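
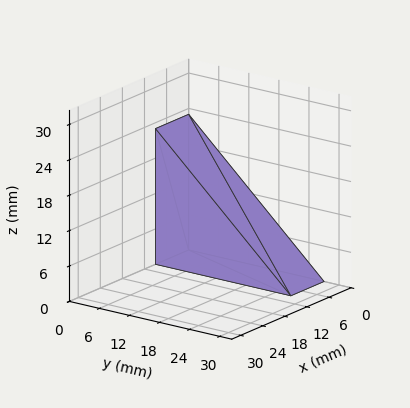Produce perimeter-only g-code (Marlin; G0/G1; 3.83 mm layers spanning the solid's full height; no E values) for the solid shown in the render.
Reading the render: the shape is a wedge (ramp): 9 × 27 mm base, rising to 23 mm along the y=0 edge and sloping linearly to z=0 at y=27 (dimensions read to the nearest mm from the axis ticks). For the g-code, the solid's height is divided into equal slices at the stated Δz and each level perimeter traced with G1 moves after a G0 lift.

; perimeter-only toolpath
G21 ; units = mm
G90 ; absolute positioning
G28 ; home
; layer 1
G0 Z3.83
G0 X0.00 Y0.00
G1 X9.00 Y0.00
G1 X9.00 Y22.50
G1 X0.00 Y22.50
G1 X0.00 Y0.00
; layer 2
G0 Z7.67
G0 X0.00 Y0.00
G1 X9.00 Y0.00
G1 X9.00 Y18.00
G1 X0.00 Y18.00
G1 X0.00 Y0.00
; layer 3
G0 Z11.50
G0 X0.00 Y0.00
G1 X9.00 Y0.00
G1 X9.00 Y13.50
G1 X0.00 Y13.50
G1 X0.00 Y0.00
; layer 4
G0 Z15.33
G0 X0.00 Y0.00
G1 X9.00 Y0.00
G1 X9.00 Y9.00
G1 X0.00 Y9.00
G1 X0.00 Y0.00
; layer 5
G0 Z19.17
G0 X0.00 Y0.00
G1 X9.00 Y0.00
G1 X9.00 Y4.50
G1 X0.00 Y4.50
G1 X0.00 Y0.00
M2 ; end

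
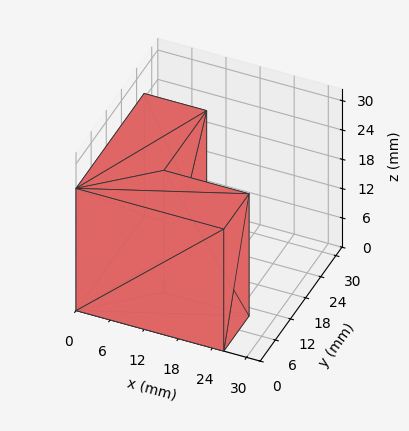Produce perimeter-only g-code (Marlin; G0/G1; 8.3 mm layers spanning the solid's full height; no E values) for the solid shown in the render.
Reading the render: the shape is an L-shaped prism: outer 26 × 27 mm, arm thicknesses ≈ 10 mm (horizontal) and 11 mm (vertical), extruded 25 mm in z (dimensions read to the nearest mm from the axis ticks). For the g-code, the solid's height is divided into equal slices at the stated Δz and each level perimeter traced with G1 moves after a G0 lift.

; perimeter-only toolpath
G21 ; units = mm
G90 ; absolute positioning
G28 ; home
; layer 1
G0 Z8.3
G0 X0.0 Y0.0
G1 X26.0 Y0.0
G1 X26.0 Y10.0
G1 X11.0 Y10.0
G1 X11.0 Y27.0
G1 X0.0 Y27.0
G1 X0.0 Y0.0
; layer 2
G0 Z16.7
G0 X0.0 Y0.0
G1 X26.0 Y0.0
G1 X26.0 Y10.0
G1 X11.0 Y10.0
G1 X11.0 Y27.0
G1 X0.0 Y27.0
G1 X0.0 Y0.0
; layer 3
G0 Z25.0
G0 X0.0 Y0.0
G1 X26.0 Y0.0
G1 X26.0 Y10.0
G1 X11.0 Y10.0
G1 X11.0 Y27.0
G1 X0.0 Y27.0
G1 X0.0 Y0.0
M2 ; end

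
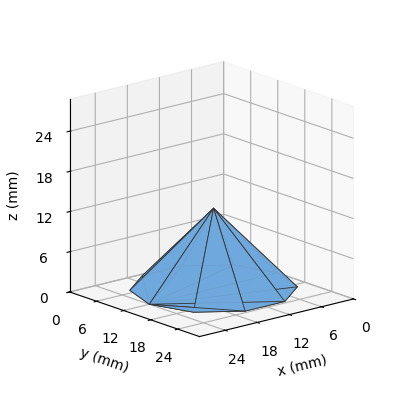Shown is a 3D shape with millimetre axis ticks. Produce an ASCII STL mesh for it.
Reading the render: the shape is a regular 10-sided pyramid, base circumscribed radius ≈ 12 mm, apex at z ≈ 12 mm (dimensions read to the nearest mm from the axis ticks). For the STL, each face is triangulated and given an outward normal.

solid part
  facet normal 0.0000 0.0000 -1.0000
    outer loop
      vertex 15.708 23.413 0.000
      vertex 21.708 19.053 0.000
      vertex 24.000 12.000 0.000
    endloop
  endfacet
  facet normal 0.0000 0.0000 -1.0000
    outer loop
      vertex 8.292 23.413 0.000
      vertex 15.708 23.413 0.000
      vertex 24.000 12.000 0.000
    endloop
  endfacet
  facet normal 0.0000 0.0000 -1.0000
    outer loop
      vertex 2.292 19.053 0.000
      vertex 8.292 23.413 0.000
      vertex 24.000 12.000 0.000
    endloop
  endfacet
  facet normal 0.0000 0.0000 -1.0000
    outer loop
      vertex 0.000 12.000 0.000
      vertex 2.292 19.053 0.000
      vertex 24.000 12.000 0.000
    endloop
  endfacet
  facet normal 0.0000 0.0000 -1.0000
    outer loop
      vertex 2.292 4.947 0.000
      vertex 0.000 12.000 0.000
      vertex 24.000 12.000 0.000
    endloop
  endfacet
  facet normal 0.0000 0.0000 -1.0000
    outer loop
      vertex 8.292 0.587 0.000
      vertex 2.292 4.947 0.000
      vertex 24.000 12.000 0.000
    endloop
  endfacet
  facet normal 0.0000 0.0000 -1.0000
    outer loop
      vertex 15.708 0.587 0.000
      vertex 8.292 0.587 0.000
      vertex 24.000 12.000 0.000
    endloop
  endfacet
  facet normal 0.0000 0.0000 -1.0000
    outer loop
      vertex 21.708 4.947 0.000
      vertex 15.708 0.587 0.000
      vertex 24.000 12.000 0.000
    endloop
  endfacet
  facet normal 0.6891 0.2240 0.6891
    outer loop
      vertex 24.000 12.000 0.000
      vertex 21.708 19.053 0.000
      vertex 12.000 12.000 12.000
    endloop
  endfacet
  facet normal 0.4260 0.5862 0.6891
    outer loop
      vertex 21.708 19.053 0.000
      vertex 15.708 23.413 0.000
      vertex 12.000 12.000 12.000
    endloop
  endfacet
  facet normal 0.0000 0.7246 0.6892
    outer loop
      vertex 15.708 23.413 0.000
      vertex 8.292 23.413 0.000
      vertex 12.000 12.000 12.000
    endloop
  endfacet
  facet normal -0.4260 0.5862 0.6891
    outer loop
      vertex 8.292 23.413 0.000
      vertex 2.292 19.053 0.000
      vertex 12.000 12.000 12.000
    endloop
  endfacet
  facet normal -0.6891 0.2240 0.6891
    outer loop
      vertex 2.292 19.053 0.000
      vertex 0.000 12.000 0.000
      vertex 12.000 12.000 12.000
    endloop
  endfacet
  facet normal -0.6891 -0.2240 0.6891
    outer loop
      vertex 0.000 12.000 0.000
      vertex 2.292 4.947 0.000
      vertex 12.000 12.000 12.000
    endloop
  endfacet
  facet normal -0.4260 -0.5862 0.6891
    outer loop
      vertex 2.292 4.947 0.000
      vertex 8.292 0.587 0.000
      vertex 12.000 12.000 12.000
    endloop
  endfacet
  facet normal 0.0000 -0.7246 0.6892
    outer loop
      vertex 8.292 0.587 0.000
      vertex 15.708 0.587 0.000
      vertex 12.000 12.000 12.000
    endloop
  endfacet
  facet normal 0.4260 -0.5862 0.6891
    outer loop
      vertex 15.708 0.587 0.000
      vertex 21.708 4.947 0.000
      vertex 12.000 12.000 12.000
    endloop
  endfacet
  facet normal 0.6891 -0.2240 0.6891
    outer loop
      vertex 21.708 4.947 0.000
      vertex 24.000 12.000 0.000
      vertex 12.000 12.000 12.000
    endloop
  endfacet
endsolid part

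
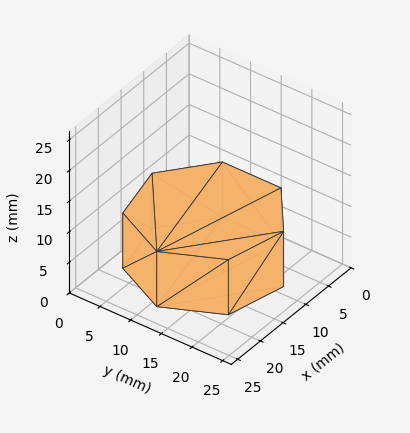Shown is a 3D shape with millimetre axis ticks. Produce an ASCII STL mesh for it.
Reading the render: the shape is a regular 7-sided prism (a cylinder approximated with 7 flat sides), circumscribed radius ≈ 11 mm, height ≈ 9 mm (dimensions read to the nearest mm from the axis ticks). For the STL, each face is triangulated and given an outward normal.

solid part
  facet normal 0.0000 0.0000 -1.0000
    outer loop
      vertex 8.552 21.724 0.000
      vertex 17.858 19.600 0.000
      vertex 22.000 11.000 0.000
    endloop
  endfacet
  facet normal 0.0000 0.0000 -1.0000
    outer loop
      vertex 1.089 15.773 0.000
      vertex 8.552 21.724 0.000
      vertex 22.000 11.000 0.000
    endloop
  endfacet
  facet normal 0.0000 0.0000 -1.0000
    outer loop
      vertex 1.089 6.227 0.000
      vertex 1.089 15.773 0.000
      vertex 22.000 11.000 0.000
    endloop
  endfacet
  facet normal 0.0000 0.0000 -1.0000
    outer loop
      vertex 8.552 0.276 0.000
      vertex 1.089 6.227 0.000
      vertex 22.000 11.000 0.000
    endloop
  endfacet
  facet normal 0.0000 0.0000 -1.0000
    outer loop
      vertex 17.858 2.400 0.000
      vertex 8.552 0.276 0.000
      vertex 22.000 11.000 0.000
    endloop
  endfacet
  facet normal 0.0000 0.0000 1.0000
    outer loop
      vertex 22.000 11.000 9.000
      vertex 17.858 19.600 9.000
      vertex 8.552 21.724 9.000
    endloop
  endfacet
  facet normal 0.0000 0.0000 1.0000
    outer loop
      vertex 22.000 11.000 9.000
      vertex 8.552 21.724 9.000
      vertex 1.089 15.773 9.000
    endloop
  endfacet
  facet normal 0.0000 0.0000 1.0000
    outer loop
      vertex 22.000 11.000 9.000
      vertex 1.089 15.773 9.000
      vertex 1.089 6.227 9.000
    endloop
  endfacet
  facet normal 0.0000 0.0000 1.0000
    outer loop
      vertex 22.000 11.000 9.000
      vertex 1.089 6.227 9.000
      vertex 8.552 0.276 9.000
    endloop
  endfacet
  facet normal 0.0000 0.0000 1.0000
    outer loop
      vertex 22.000 11.000 9.000
      vertex 8.552 0.276 9.000
      vertex 17.858 2.400 9.000
    endloop
  endfacet
  facet normal 0.9010 0.4339 0.0000
    outer loop
      vertex 22.000 11.000 0.000
      vertex 17.858 19.600 0.000
      vertex 17.858 19.600 9.000
    endloop
  endfacet
  facet normal 0.9010 0.4339 0.0000
    outer loop
      vertex 22.000 11.000 0.000
      vertex 17.858 19.600 9.000
      vertex 22.000 11.000 9.000
    endloop
  endfacet
  facet normal 0.2225 0.9749 0.0000
    outer loop
      vertex 17.858 19.600 0.000
      vertex 8.552 21.724 0.000
      vertex 8.552 21.724 9.000
    endloop
  endfacet
  facet normal 0.2225 0.9749 0.0000
    outer loop
      vertex 17.858 19.600 0.000
      vertex 8.552 21.724 9.000
      vertex 17.858 19.600 9.000
    endloop
  endfacet
  facet normal -0.6235 0.7819 0.0000
    outer loop
      vertex 8.552 21.724 0.000
      vertex 1.089 15.773 0.000
      vertex 1.089 15.773 9.000
    endloop
  endfacet
  facet normal -0.6235 0.7819 0.0000
    outer loop
      vertex 8.552 21.724 0.000
      vertex 1.089 15.773 9.000
      vertex 8.552 21.724 9.000
    endloop
  endfacet
  facet normal -1.0000 0.0000 0.0000
    outer loop
      vertex 1.089 15.773 0.000
      vertex 1.089 6.227 0.000
      vertex 1.089 6.227 9.000
    endloop
  endfacet
  facet normal -1.0000 0.0000 0.0000
    outer loop
      vertex 1.089 15.773 0.000
      vertex 1.089 6.227 9.000
      vertex 1.089 15.773 9.000
    endloop
  endfacet
  facet normal -0.6235 -0.7819 0.0000
    outer loop
      vertex 1.089 6.227 0.000
      vertex 8.552 0.276 0.000
      vertex 8.552 0.276 9.000
    endloop
  endfacet
  facet normal -0.6235 -0.7819 0.0000
    outer loop
      vertex 1.089 6.227 0.000
      vertex 8.552 0.276 9.000
      vertex 1.089 6.227 9.000
    endloop
  endfacet
  facet normal 0.2225 -0.9749 0.0000
    outer loop
      vertex 8.552 0.276 0.000
      vertex 17.858 2.400 0.000
      vertex 17.858 2.400 9.000
    endloop
  endfacet
  facet normal 0.2225 -0.9749 0.0000
    outer loop
      vertex 8.552 0.276 0.000
      vertex 17.858 2.400 9.000
      vertex 8.552 0.276 9.000
    endloop
  endfacet
  facet normal 0.9010 -0.4339 0.0000
    outer loop
      vertex 17.858 2.400 0.000
      vertex 22.000 11.000 0.000
      vertex 22.000 11.000 9.000
    endloop
  endfacet
  facet normal 0.9010 -0.4339 0.0000
    outer loop
      vertex 17.858 2.400 0.000
      vertex 22.000 11.000 9.000
      vertex 17.858 2.400 9.000
    endloop
  endfacet
endsolid part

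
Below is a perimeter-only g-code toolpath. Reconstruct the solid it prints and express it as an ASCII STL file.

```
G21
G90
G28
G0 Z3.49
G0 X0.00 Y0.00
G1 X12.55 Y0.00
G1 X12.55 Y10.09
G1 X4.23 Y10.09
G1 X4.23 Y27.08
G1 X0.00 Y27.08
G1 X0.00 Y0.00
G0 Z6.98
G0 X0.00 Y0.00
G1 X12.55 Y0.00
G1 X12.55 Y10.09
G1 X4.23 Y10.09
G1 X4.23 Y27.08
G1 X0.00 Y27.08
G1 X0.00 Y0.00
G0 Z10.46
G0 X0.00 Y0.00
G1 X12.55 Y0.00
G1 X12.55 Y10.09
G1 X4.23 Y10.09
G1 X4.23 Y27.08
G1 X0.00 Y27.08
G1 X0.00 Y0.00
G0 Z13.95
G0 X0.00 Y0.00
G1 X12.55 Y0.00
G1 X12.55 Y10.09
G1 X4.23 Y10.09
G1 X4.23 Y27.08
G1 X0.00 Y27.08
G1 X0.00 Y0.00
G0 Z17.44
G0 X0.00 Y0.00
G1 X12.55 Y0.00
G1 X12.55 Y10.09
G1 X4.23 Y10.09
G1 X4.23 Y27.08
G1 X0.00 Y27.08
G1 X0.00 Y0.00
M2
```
solid part
  facet normal 0.0000 0.0000 -1.0000
    outer loop
      vertex 12.55 10.09 0.00
      vertex 12.55 0.00 0.00
      vertex 0.00 0.00 0.00
    endloop
  endfacet
  facet normal 0.0000 0.0000 -1.0000
    outer loop
      vertex 4.23 10.09 0.00
      vertex 12.55 10.09 0.00
      vertex 0.00 0.00 0.00
    endloop
  endfacet
  facet normal 0.0000 0.0000 -1.0000
    outer loop
      vertex 4.23 27.08 0.00
      vertex 4.23 10.09 0.00
      vertex 0.00 0.00 0.00
    endloop
  endfacet
  facet normal 0.0000 0.0000 -1.0000
    outer loop
      vertex 0.00 27.08 0.00
      vertex 4.23 27.08 0.00
      vertex 0.00 0.00 0.00
    endloop
  endfacet
  facet normal 0.0000 0.0000 1.0000
    outer loop
      vertex 0.00 0.00 17.44
      vertex 12.55 0.00 17.44
      vertex 12.55 10.09 17.44
    endloop
  endfacet
  facet normal 0.0000 0.0000 1.0000
    outer loop
      vertex 0.00 0.00 17.44
      vertex 12.55 10.09 17.44
      vertex 4.23 10.09 17.44
    endloop
  endfacet
  facet normal 0.0000 0.0000 1.0000
    outer loop
      vertex 0.00 0.00 17.44
      vertex 4.23 10.09 17.44
      vertex 4.23 27.08 17.44
    endloop
  endfacet
  facet normal 0.0000 0.0000 1.0000
    outer loop
      vertex 0.00 0.00 17.44
      vertex 4.23 27.08 17.44
      vertex 0.00 27.08 17.44
    endloop
  endfacet
  facet normal 0.0000 -1.0000 0.0000
    outer loop
      vertex 0.00 0.00 0.00
      vertex 12.55 0.00 0.00
      vertex 12.55 0.00 17.44
    endloop
  endfacet
  facet normal 0.0000 -1.0000 0.0000
    outer loop
      vertex 0.00 0.00 0.00
      vertex 12.55 0.00 17.44
      vertex 0.00 0.00 17.44
    endloop
  endfacet
  facet normal 1.0000 0.0000 0.0000
    outer loop
      vertex 12.55 0.00 0.00
      vertex 12.55 10.09 0.00
      vertex 12.55 10.09 17.44
    endloop
  endfacet
  facet normal 1.0000 0.0000 0.0000
    outer loop
      vertex 12.55 0.00 0.00
      vertex 12.55 10.09 17.44
      vertex 12.55 0.00 17.44
    endloop
  endfacet
  facet normal 0.0000 1.0000 0.0000
    outer loop
      vertex 12.55 10.09 0.00
      vertex 4.23 10.09 0.00
      vertex 4.23 10.09 17.44
    endloop
  endfacet
  facet normal 0.0000 1.0000 0.0000
    outer loop
      vertex 12.55 10.09 0.00
      vertex 4.23 10.09 17.44
      vertex 12.55 10.09 17.44
    endloop
  endfacet
  facet normal 1.0000 0.0000 0.0000
    outer loop
      vertex 4.23 10.09 0.00
      vertex 4.23 27.08 0.00
      vertex 4.23 27.08 17.44
    endloop
  endfacet
  facet normal 1.0000 0.0000 0.0000
    outer loop
      vertex 4.23 10.09 0.00
      vertex 4.23 27.08 17.44
      vertex 4.23 10.09 17.44
    endloop
  endfacet
  facet normal 0.0000 1.0000 0.0000
    outer loop
      vertex 4.23 27.08 0.00
      vertex 0.00 27.08 0.00
      vertex 0.00 27.08 17.44
    endloop
  endfacet
  facet normal 0.0000 1.0000 0.0000
    outer loop
      vertex 4.23 27.08 0.00
      vertex 0.00 27.08 17.44
      vertex 4.23 27.08 17.44
    endloop
  endfacet
  facet normal -1.0000 0.0000 0.0000
    outer loop
      vertex 0.00 27.08 0.00
      vertex 0.00 0.00 0.00
      vertex 0.00 0.00 17.44
    endloop
  endfacet
  facet normal -1.0000 0.0000 0.0000
    outer loop
      vertex 0.00 27.08 0.00
      vertex 0.00 0.00 17.44
      vertex 0.00 27.08 17.44
    endloop
  endfacet
endsolid part

The G0 Z moves step by Δz≈3.49 mm. Every layer's G1 loop is the same polygon, so the solid is a straight extrusion of it from z=0 to z≈17.4. Closing with flat bottom and top caps and triangulating gives 20 facets — an L-shaped prism: outer 12.6 × 27.1 mm, arm thicknesses ≈ 10.1 mm (horizontal) and 4.23 mm (vertical), extruded 17.4 mm in z.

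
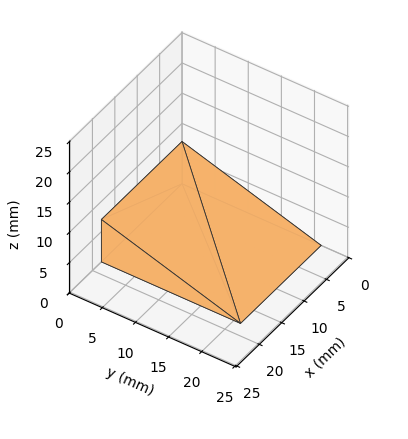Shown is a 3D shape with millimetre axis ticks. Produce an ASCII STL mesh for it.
Reading the render: the shape is a wedge (ramp): 18 × 21 mm base, rising to 7 mm along the y=0 edge and sloping linearly to z=0 at y=21 (dimensions read to the nearest mm from the axis ticks). For the STL, each face is triangulated and given an outward normal.

solid part
  facet normal 0.0000 0.0000 -1.0000
    outer loop
      vertex 18.000 21.000 0.000
      vertex 18.000 0.000 0.000
      vertex 0.000 0.000 0.000
    endloop
  endfacet
  facet normal 0.0000 0.0000 -1.0000
    outer loop
      vertex 0.000 21.000 0.000
      vertex 18.000 21.000 0.000
      vertex 0.000 0.000 0.000
    endloop
  endfacet
  facet normal 0.0000 -1.0000 0.0000
    outer loop
      vertex 0.000 0.000 0.000
      vertex 18.000 0.000 0.000
      vertex 18.000 0.000 7.000
    endloop
  endfacet
  facet normal 0.0000 -1.0000 0.0000
    outer loop
      vertex 0.000 0.000 0.000
      vertex 18.000 0.000 7.000
      vertex 0.000 0.000 7.000
    endloop
  endfacet
  facet normal 0.0000 0.3162 0.9487
    outer loop
      vertex 0.000 0.000 7.000
      vertex 18.000 0.000 7.000
      vertex 18.000 21.000 0.000
    endloop
  endfacet
  facet normal 0.0000 0.3162 0.9487
    outer loop
      vertex 0.000 0.000 7.000
      vertex 18.000 21.000 0.000
      vertex 0.000 21.000 0.000
    endloop
  endfacet
  facet normal -1.0000 0.0000 0.0000
    outer loop
      vertex 0.000 0.000 7.000
      vertex 0.000 21.000 0.000
      vertex 0.000 0.000 0.000
    endloop
  endfacet
  facet normal 1.0000 0.0000 0.0000
    outer loop
      vertex 18.000 0.000 0.000
      vertex 18.000 21.000 0.000
      vertex 18.000 0.000 7.000
    endloop
  endfacet
endsolid part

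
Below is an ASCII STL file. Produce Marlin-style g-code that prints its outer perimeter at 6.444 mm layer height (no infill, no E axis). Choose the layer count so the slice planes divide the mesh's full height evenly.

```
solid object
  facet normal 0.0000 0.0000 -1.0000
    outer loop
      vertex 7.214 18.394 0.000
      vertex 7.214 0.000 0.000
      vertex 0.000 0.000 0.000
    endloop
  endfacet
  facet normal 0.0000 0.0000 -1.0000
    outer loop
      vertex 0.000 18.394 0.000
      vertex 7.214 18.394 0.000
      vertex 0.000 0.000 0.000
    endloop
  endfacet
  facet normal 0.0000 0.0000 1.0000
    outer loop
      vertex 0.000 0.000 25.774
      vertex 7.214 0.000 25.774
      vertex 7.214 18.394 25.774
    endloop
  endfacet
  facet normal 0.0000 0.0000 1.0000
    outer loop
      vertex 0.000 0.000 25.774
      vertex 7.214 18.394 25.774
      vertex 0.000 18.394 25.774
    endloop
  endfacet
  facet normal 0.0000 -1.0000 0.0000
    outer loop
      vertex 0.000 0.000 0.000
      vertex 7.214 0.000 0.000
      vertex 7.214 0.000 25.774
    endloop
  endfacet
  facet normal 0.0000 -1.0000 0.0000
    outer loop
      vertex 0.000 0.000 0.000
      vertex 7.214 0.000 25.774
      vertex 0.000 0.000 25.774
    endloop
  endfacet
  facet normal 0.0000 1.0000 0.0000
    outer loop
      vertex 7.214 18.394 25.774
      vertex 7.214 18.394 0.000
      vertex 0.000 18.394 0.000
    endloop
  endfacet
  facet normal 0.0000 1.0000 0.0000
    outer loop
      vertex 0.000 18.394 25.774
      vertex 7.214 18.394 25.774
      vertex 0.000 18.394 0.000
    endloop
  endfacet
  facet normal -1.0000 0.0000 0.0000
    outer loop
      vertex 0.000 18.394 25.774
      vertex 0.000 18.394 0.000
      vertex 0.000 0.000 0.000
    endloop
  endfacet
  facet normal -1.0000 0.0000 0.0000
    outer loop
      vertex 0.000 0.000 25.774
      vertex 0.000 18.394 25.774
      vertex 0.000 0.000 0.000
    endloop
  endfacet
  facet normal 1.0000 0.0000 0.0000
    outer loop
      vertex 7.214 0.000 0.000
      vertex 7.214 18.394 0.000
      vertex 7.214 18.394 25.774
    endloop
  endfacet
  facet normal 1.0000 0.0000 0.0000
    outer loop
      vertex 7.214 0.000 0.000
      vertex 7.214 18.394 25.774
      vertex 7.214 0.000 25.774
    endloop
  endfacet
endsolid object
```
; perimeter-only toolpath
G21 ; units = mm
G90 ; absolute positioning
G28 ; home
; layer 1
G0 Z6.444
G0 X0.000 Y0.000
G1 X7.214 Y0.000
G1 X7.214 Y18.394
G1 X0.000 Y18.394
G1 X0.000 Y0.000
; layer 2
G0 Z12.887
G0 X0.000 Y0.000
G1 X7.214 Y0.000
G1 X7.214 Y18.394
G1 X0.000 Y18.394
G1 X0.000 Y0.000
; layer 3
G0 Z19.331
G0 X0.000 Y0.000
G1 X7.214 Y0.000
G1 X7.214 Y18.394
G1 X0.000 Y18.394
G1 X0.000 Y0.000
; layer 4
G0 Z25.774
G0 X0.000 Y0.000
G1 X7.214 Y0.000
G1 X7.214 Y18.394
G1 X0.000 Y18.394
G1 X0.000 Y0.000
M2 ; end

The solid is a rectangular box, roughly 7.21 × 18.4 mm footprint and 25.8 mm tall. Slicing at Δz = 6.444 mm — 4 equal slices spanning the solid's height, so layer i sits at z = i·h/4 — gives 4 non-empty perimeters. Each is a 4-segment closed polygon; G0 lifts to the layer z and rapids to the start vertex, then G1 traces the edges.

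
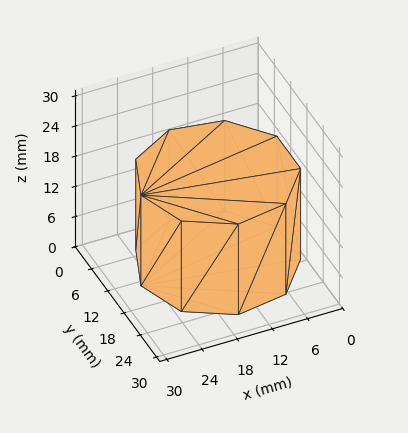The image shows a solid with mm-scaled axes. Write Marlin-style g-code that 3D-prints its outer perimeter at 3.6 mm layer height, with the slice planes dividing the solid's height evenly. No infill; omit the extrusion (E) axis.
Reading the render: the shape is a regular 9-sided prism (a cylinder approximated with 9 flat sides), circumscribed radius ≈ 13 mm, height ≈ 18 mm (dimensions read to the nearest mm from the axis ticks). For the g-code, the solid's height is divided into equal slices at the stated Δz and each level perimeter traced with G1 moves after a G0 lift.

; perimeter-only toolpath
G21 ; units = mm
G90 ; absolute positioning
G28 ; home
; layer 1
G0 Z3.6
G0 X26.0 Y13.0
G1 X23.0 Y21.4
G1 X15.3 Y25.8
G1 X6.5 Y24.3
G1 X0.8 Y17.4
G1 X0.8 Y8.6
G1 X6.5 Y1.7
G1 X15.3 Y0.2
G1 X23.0 Y4.6
G1 X26.0 Y13.0
; layer 2
G0 Z7.2
G0 X26.0 Y13.0
G1 X23.0 Y21.4
G1 X15.3 Y25.8
G1 X6.5 Y24.3
G1 X0.8 Y17.4
G1 X0.8 Y8.6
G1 X6.5 Y1.7
G1 X15.3 Y0.2
G1 X23.0 Y4.6
G1 X26.0 Y13.0
; layer 3
G0 Z10.8
G0 X26.0 Y13.0
G1 X23.0 Y21.4
G1 X15.3 Y25.8
G1 X6.5 Y24.3
G1 X0.8 Y17.4
G1 X0.8 Y8.6
G1 X6.5 Y1.7
G1 X15.3 Y0.2
G1 X23.0 Y4.6
G1 X26.0 Y13.0
; layer 4
G0 Z14.4
G0 X26.0 Y13.0
G1 X23.0 Y21.4
G1 X15.3 Y25.8
G1 X6.5 Y24.3
G1 X0.8 Y17.4
G1 X0.8 Y8.6
G1 X6.5 Y1.7
G1 X15.3 Y0.2
G1 X23.0 Y4.6
G1 X26.0 Y13.0
; layer 5
G0 Z18.0
G0 X26.0 Y13.0
G1 X23.0 Y21.4
G1 X15.3 Y25.8
G1 X6.5 Y24.3
G1 X0.8 Y17.4
G1 X0.8 Y8.6
G1 X6.5 Y1.7
G1 X15.3 Y0.2
G1 X23.0 Y4.6
G1 X26.0 Y13.0
M2 ; end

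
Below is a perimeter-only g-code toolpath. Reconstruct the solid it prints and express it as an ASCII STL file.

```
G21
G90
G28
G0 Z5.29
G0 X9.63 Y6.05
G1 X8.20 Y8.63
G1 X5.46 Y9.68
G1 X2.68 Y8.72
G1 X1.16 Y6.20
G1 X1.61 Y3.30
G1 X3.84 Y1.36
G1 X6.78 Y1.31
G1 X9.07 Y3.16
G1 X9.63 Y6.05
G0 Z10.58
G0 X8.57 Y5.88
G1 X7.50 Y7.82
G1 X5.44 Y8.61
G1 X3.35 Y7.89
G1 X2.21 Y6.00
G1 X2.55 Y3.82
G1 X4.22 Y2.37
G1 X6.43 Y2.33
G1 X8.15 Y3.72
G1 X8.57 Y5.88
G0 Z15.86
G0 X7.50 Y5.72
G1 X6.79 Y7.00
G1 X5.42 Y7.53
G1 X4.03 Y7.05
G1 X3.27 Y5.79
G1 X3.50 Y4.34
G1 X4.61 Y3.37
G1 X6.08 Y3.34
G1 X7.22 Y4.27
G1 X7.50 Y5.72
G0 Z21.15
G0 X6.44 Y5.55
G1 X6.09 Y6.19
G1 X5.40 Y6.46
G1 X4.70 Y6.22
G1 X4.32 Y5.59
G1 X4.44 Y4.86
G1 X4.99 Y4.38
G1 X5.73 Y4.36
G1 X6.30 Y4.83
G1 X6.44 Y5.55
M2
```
solid part
  facet normal 0.0000 0.0000 -1.0000
    outer loop
      vertex 5.48 10.76 0.00
      vertex 8.91 9.44 0.00
      vertex 10.69 6.22 0.00
    endloop
  endfacet
  facet normal 0.0000 0.0000 -1.0000
    outer loop
      vertex 2.00 9.56 0.00
      vertex 5.48 10.76 0.00
      vertex 10.69 6.22 0.00
    endloop
  endfacet
  facet normal 0.0000 0.0000 -1.0000
    outer loop
      vertex 0.10 6.41 0.00
      vertex 2.00 9.56 0.00
      vertex 10.69 6.22 0.00
    endloop
  endfacet
  facet normal 0.0000 0.0000 -1.0000
    outer loop
      vertex 0.67 2.78 0.00
      vertex 0.10 6.41 0.00
      vertex 10.69 6.22 0.00
    endloop
  endfacet
  facet normal 0.0000 0.0000 -1.0000
    outer loop
      vertex 3.45 0.36 0.00
      vertex 0.67 2.78 0.00
      vertex 10.69 6.22 0.00
    endloop
  endfacet
  facet normal 0.0000 0.0000 -1.0000
    outer loop
      vertex 7.13 0.29 0.00
      vertex 3.45 0.36 0.00
      vertex 10.69 6.22 0.00
    endloop
  endfacet
  facet normal 0.0000 0.0000 -1.0000
    outer loop
      vertex 9.99 2.61 0.00
      vertex 7.13 0.29 0.00
      vertex 10.69 6.22 0.00
    endloop
  endfacet
  facet normal 0.8596 0.4752 0.1877
    outer loop
      vertex 10.69 6.22 0.00
      vertex 8.91 9.44 0.00
      vertex 5.38 5.38 26.44
    endloop
  endfacet
  facet normal 0.3528 0.9167 0.1879
    outer loop
      vertex 8.91 9.44 0.00
      vertex 5.48 10.76 0.00
      vertex 5.38 5.38 26.44
    endloop
  endfacet
  facet normal -0.3202 0.9286 0.1877
    outer loop
      vertex 5.48 10.76 0.00
      vertex 2.00 9.56 0.00
      vertex 5.38 5.38 26.44
    endloop
  endfacet
  facet normal -0.8411 0.5073 0.1877
    outer loop
      vertex 2.00 9.56 0.00
      vertex 0.10 6.41 0.00
      vertex 5.38 5.38 26.44
    endloop
  endfacet
  facet normal -0.9703 -0.1524 0.1878
    outer loop
      vertex 0.10 6.41 0.00
      vertex 0.67 2.78 0.00
      vertex 5.38 5.38 26.44
    endloop
  endfacet
  facet normal -0.6449 -0.7408 0.1877
    outer loop
      vertex 0.67 2.78 0.00
      vertex 3.45 0.36 0.00
      vertex 5.38 5.38 26.44
    endloop
  endfacet
  facet normal -0.0187 -0.9820 0.1878
    outer loop
      vertex 3.45 0.36 0.00
      vertex 7.13 0.29 0.00
      vertex 5.38 5.38 26.44
    endloop
  endfacet
  facet normal 0.6188 -0.7628 0.1878
    outer loop
      vertex 7.13 0.29 0.00
      vertex 9.99 2.61 0.00
      vertex 5.38 5.38 26.44
    endloop
  endfacet
  facet normal 0.9643 -0.1870 0.1877
    outer loop
      vertex 9.99 2.61 0.00
      vertex 10.69 6.22 0.00
      vertex 5.38 5.38 26.44
    endloop
  endfacet
endsolid part

The G0 Z moves step by Δz≈5.29 mm. The G1 loops shrink linearly with z, so the solid tapers from its base footprint up to z≈26.4. Closing with a flat bottom cap and the tapered top and triangulating gives 16 facets — a regular 9-sided pyramid, base circumscribed radius ≈ 5.38 mm, apex at z ≈ 26.4 mm.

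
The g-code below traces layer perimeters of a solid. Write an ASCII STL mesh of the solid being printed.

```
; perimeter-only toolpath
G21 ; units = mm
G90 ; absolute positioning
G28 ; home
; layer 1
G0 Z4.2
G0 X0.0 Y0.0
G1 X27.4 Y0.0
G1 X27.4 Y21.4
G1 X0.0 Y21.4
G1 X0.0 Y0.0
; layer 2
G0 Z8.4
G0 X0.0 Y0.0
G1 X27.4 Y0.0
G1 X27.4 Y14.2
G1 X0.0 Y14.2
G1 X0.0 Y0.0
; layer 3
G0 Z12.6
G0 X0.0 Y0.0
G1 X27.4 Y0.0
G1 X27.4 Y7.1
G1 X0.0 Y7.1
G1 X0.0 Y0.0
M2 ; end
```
solid part
  facet normal 0.0000 0.0000 -1.0000
    outer loop
      vertex 27.4 28.5 0.0
      vertex 27.4 0.0 0.0
      vertex 0.0 0.0 0.0
    endloop
  endfacet
  facet normal 0.0000 0.0000 -1.0000
    outer loop
      vertex 0.0 28.5 0.0
      vertex 27.4 28.5 0.0
      vertex 0.0 0.0 0.0
    endloop
  endfacet
  facet normal 0.0000 -1.0000 0.0000
    outer loop
      vertex 0.0 0.0 0.0
      vertex 27.4 0.0 0.0
      vertex 27.4 0.0 16.8
    endloop
  endfacet
  facet normal 0.0000 -1.0000 0.0000
    outer loop
      vertex 0.0 0.0 0.0
      vertex 27.4 0.0 16.8
      vertex 0.0 0.0 16.8
    endloop
  endfacet
  facet normal 0.0000 0.5078 0.8615
    outer loop
      vertex 0.0 0.0 16.8
      vertex 27.4 0.0 16.8
      vertex 27.4 28.5 0.0
    endloop
  endfacet
  facet normal 0.0000 0.5078 0.8615
    outer loop
      vertex 0.0 0.0 16.8
      vertex 27.4 28.5 0.0
      vertex 0.0 28.5 0.0
    endloop
  endfacet
  facet normal -1.0000 0.0000 0.0000
    outer loop
      vertex 0.0 0.0 16.8
      vertex 0.0 28.5 0.0
      vertex 0.0 0.0 0.0
    endloop
  endfacet
  facet normal 1.0000 0.0000 0.0000
    outer loop
      vertex 27.4 0.0 0.0
      vertex 27.4 28.5 0.0
      vertex 27.4 0.0 16.8
    endloop
  endfacet
endsolid part

The G0 Z moves step by Δz≈4.2 mm. The G1 loops shrink linearly with z, so the solid tapers from its base footprint up to z≈16.8. Closing with a flat bottom cap and the tapered top and triangulating gives 8 facets — a wedge (ramp): 27.4 × 28.5 mm base, rising to 16.8 mm along the y=0 edge and sloping linearly to z=0 at y=28.5.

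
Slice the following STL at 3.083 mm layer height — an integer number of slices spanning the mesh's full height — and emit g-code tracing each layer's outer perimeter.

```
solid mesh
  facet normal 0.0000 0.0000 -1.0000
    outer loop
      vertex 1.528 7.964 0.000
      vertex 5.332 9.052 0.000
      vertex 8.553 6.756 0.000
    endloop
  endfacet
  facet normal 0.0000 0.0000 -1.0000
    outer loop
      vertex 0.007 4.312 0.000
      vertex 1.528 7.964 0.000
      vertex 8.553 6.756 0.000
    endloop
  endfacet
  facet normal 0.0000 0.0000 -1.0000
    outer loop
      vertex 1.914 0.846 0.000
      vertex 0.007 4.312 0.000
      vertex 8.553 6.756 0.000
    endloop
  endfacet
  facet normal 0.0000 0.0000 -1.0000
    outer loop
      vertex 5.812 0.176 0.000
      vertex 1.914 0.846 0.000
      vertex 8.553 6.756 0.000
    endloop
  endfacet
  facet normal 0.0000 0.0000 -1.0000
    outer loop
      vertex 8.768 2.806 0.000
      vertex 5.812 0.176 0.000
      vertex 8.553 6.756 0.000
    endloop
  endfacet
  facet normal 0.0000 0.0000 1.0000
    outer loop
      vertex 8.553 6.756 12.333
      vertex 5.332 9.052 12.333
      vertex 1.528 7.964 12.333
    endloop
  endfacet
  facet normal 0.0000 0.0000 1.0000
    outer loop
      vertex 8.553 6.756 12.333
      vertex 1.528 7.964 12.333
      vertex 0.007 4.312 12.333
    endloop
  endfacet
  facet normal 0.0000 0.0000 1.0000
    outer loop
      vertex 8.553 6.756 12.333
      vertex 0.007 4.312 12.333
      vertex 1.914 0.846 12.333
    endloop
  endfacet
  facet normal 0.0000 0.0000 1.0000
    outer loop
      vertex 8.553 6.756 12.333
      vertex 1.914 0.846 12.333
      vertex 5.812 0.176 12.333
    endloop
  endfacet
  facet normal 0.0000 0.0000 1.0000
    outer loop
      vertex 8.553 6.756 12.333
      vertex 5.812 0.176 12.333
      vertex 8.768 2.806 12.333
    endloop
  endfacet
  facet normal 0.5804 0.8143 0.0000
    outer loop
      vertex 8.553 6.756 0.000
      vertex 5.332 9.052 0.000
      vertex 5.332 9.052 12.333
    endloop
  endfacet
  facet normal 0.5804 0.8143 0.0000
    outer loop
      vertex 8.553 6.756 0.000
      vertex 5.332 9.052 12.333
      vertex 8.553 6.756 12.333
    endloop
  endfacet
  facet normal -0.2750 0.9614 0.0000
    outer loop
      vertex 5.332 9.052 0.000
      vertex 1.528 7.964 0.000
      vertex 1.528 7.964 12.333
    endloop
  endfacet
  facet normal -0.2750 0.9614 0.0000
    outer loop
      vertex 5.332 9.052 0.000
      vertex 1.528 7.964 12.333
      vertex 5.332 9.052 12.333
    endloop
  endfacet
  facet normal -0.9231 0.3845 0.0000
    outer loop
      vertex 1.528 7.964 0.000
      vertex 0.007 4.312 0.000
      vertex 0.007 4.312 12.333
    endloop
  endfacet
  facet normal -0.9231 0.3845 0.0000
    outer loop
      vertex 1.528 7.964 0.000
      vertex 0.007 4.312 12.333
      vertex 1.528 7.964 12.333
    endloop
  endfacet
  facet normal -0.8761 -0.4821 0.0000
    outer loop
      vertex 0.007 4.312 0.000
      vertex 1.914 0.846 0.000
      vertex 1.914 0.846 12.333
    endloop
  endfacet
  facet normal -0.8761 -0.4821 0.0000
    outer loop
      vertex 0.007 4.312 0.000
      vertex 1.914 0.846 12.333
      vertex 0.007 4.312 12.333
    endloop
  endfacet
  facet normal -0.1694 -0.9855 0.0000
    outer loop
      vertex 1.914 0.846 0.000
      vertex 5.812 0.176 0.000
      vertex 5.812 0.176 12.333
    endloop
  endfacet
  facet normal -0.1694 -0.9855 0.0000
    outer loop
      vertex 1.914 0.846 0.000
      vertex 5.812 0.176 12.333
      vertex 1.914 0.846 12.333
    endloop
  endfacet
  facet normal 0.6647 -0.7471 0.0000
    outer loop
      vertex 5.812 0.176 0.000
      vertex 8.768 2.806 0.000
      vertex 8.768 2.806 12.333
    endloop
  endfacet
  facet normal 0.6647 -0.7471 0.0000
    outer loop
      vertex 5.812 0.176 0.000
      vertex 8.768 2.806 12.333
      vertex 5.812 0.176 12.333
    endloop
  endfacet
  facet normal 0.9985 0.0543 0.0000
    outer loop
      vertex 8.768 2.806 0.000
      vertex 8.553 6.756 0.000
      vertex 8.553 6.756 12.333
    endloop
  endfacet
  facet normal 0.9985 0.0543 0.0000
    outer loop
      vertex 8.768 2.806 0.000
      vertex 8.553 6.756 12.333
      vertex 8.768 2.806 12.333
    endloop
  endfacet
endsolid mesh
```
; perimeter-only toolpath
G21 ; units = mm
G90 ; absolute positioning
G28 ; home
; layer 1
G0 Z3.083
G0 X8.553 Y6.756
G1 X5.332 Y9.052
G1 X1.528 Y7.964
G1 X0.007 Y4.312
G1 X1.914 Y0.846
G1 X5.812 Y0.176
G1 X8.768 Y2.806
G1 X8.553 Y6.756
; layer 2
G0 Z6.167
G0 X8.553 Y6.756
G1 X5.332 Y9.052
G1 X1.528 Y7.964
G1 X0.007 Y4.312
G1 X1.914 Y0.846
G1 X5.812 Y0.176
G1 X8.768 Y2.806
G1 X8.553 Y6.756
; layer 3
G0 Z9.250
G0 X8.553 Y6.756
G1 X5.332 Y9.052
G1 X1.528 Y7.964
G1 X0.007 Y4.312
G1 X1.914 Y0.846
G1 X5.812 Y0.176
G1 X8.768 Y2.806
G1 X8.553 Y6.756
; layer 4
G0 Z12.333
G0 X8.553 Y6.756
G1 X5.332 Y9.052
G1 X1.528 Y7.964
G1 X0.007 Y4.312
G1 X1.914 Y0.846
G1 X5.812 Y0.176
G1 X8.768 Y2.806
G1 X8.553 Y6.756
M2 ; end

The solid is a regular 7-sided prism (a cylinder approximated with 7 flat sides), circumscribed radius ≈ 4.56 mm, height ≈ 12.3 mm. Slicing at Δz = 3.083 mm — 4 equal slices spanning the solid's height, so layer i sits at z = i·h/4 — gives 4 non-empty perimeters. Each is a 7-segment closed polygon; G0 lifts to the layer z and rapids to the start vertex, then G1 traces the edges.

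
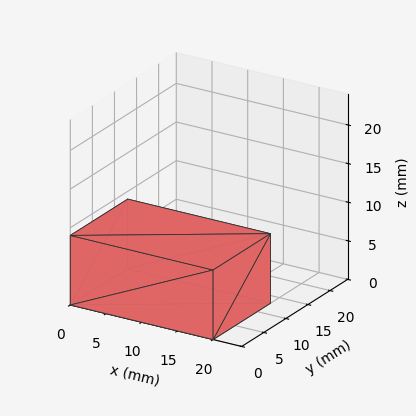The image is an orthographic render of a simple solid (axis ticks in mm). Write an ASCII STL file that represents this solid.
Reading the render: the shape is a rectangular box, roughly 20 × 13 mm footprint and 9 mm tall (dimensions read to the nearest mm from the axis ticks). For the STL, each face is triangulated and given an outward normal.

solid part
  facet normal 0.0000 0.0000 -1.0000
    outer loop
      vertex 20.0 13.0 0.0
      vertex 20.0 0.0 0.0
      vertex 0.0 0.0 0.0
    endloop
  endfacet
  facet normal 0.0000 0.0000 -1.0000
    outer loop
      vertex 0.0 13.0 0.0
      vertex 20.0 13.0 0.0
      vertex 0.0 0.0 0.0
    endloop
  endfacet
  facet normal 0.0000 0.0000 1.0000
    outer loop
      vertex 0.0 0.0 9.0
      vertex 20.0 0.0 9.0
      vertex 20.0 13.0 9.0
    endloop
  endfacet
  facet normal 0.0000 0.0000 1.0000
    outer loop
      vertex 0.0 0.0 9.0
      vertex 20.0 13.0 9.0
      vertex 0.0 13.0 9.0
    endloop
  endfacet
  facet normal 0.0000 -1.0000 0.0000
    outer loop
      vertex 0.0 0.0 0.0
      vertex 20.0 0.0 0.0
      vertex 20.0 0.0 9.0
    endloop
  endfacet
  facet normal 0.0000 -1.0000 0.0000
    outer loop
      vertex 0.0 0.0 0.0
      vertex 20.0 0.0 9.0
      vertex 0.0 0.0 9.0
    endloop
  endfacet
  facet normal 0.0000 1.0000 0.0000
    outer loop
      vertex 20.0 13.0 9.0
      vertex 20.0 13.0 0.0
      vertex 0.0 13.0 0.0
    endloop
  endfacet
  facet normal 0.0000 1.0000 0.0000
    outer loop
      vertex 0.0 13.0 9.0
      vertex 20.0 13.0 9.0
      vertex 0.0 13.0 0.0
    endloop
  endfacet
  facet normal -1.0000 0.0000 0.0000
    outer loop
      vertex 0.0 13.0 9.0
      vertex 0.0 13.0 0.0
      vertex 0.0 0.0 0.0
    endloop
  endfacet
  facet normal -1.0000 0.0000 0.0000
    outer loop
      vertex 0.0 0.0 9.0
      vertex 0.0 13.0 9.0
      vertex 0.0 0.0 0.0
    endloop
  endfacet
  facet normal 1.0000 0.0000 0.0000
    outer loop
      vertex 20.0 0.0 0.0
      vertex 20.0 13.0 0.0
      vertex 20.0 13.0 9.0
    endloop
  endfacet
  facet normal 1.0000 0.0000 0.0000
    outer loop
      vertex 20.0 0.0 0.0
      vertex 20.0 13.0 9.0
      vertex 20.0 0.0 9.0
    endloop
  endfacet
endsolid part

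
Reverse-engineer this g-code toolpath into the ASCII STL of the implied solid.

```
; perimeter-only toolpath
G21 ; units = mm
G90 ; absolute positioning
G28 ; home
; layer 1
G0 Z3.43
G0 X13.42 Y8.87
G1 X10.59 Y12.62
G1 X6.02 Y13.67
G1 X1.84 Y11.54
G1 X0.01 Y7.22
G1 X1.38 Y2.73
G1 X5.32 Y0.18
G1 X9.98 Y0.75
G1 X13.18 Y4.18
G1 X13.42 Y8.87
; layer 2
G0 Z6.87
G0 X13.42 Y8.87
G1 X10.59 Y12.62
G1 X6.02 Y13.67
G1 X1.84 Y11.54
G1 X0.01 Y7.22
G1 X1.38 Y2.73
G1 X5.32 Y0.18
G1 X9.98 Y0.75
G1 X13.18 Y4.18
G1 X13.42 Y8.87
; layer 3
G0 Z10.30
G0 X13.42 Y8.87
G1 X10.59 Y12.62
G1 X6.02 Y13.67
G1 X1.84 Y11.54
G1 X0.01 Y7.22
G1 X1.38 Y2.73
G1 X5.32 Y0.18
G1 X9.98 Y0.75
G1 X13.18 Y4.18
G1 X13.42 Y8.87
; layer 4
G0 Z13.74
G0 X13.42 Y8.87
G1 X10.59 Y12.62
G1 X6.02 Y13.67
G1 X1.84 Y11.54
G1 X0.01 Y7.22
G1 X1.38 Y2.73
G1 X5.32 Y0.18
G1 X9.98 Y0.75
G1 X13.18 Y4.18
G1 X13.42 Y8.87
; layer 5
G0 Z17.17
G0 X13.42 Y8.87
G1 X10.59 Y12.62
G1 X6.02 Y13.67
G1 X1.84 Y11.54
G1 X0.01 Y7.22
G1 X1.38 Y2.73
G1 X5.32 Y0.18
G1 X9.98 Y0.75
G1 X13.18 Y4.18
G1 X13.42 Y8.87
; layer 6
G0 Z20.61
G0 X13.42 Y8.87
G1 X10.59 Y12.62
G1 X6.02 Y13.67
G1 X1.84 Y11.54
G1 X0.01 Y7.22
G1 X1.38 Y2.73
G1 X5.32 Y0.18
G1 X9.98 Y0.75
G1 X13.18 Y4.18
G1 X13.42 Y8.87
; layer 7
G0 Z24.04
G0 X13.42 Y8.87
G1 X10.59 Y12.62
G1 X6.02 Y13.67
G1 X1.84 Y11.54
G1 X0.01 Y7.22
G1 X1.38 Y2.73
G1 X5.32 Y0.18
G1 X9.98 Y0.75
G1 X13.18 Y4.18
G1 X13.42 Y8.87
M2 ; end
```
solid part
  facet normal 0.0000 0.0000 -1.0000
    outer loop
      vertex 6.02 13.67 0.00
      vertex 10.59 12.62 0.00
      vertex 13.42 8.87 0.00
    endloop
  endfacet
  facet normal 0.0000 0.0000 -1.0000
    outer loop
      vertex 1.84 11.54 0.00
      vertex 6.02 13.67 0.00
      vertex 13.42 8.87 0.00
    endloop
  endfacet
  facet normal 0.0000 0.0000 -1.0000
    outer loop
      vertex 0.01 7.22 0.00
      vertex 1.84 11.54 0.00
      vertex 13.42 8.87 0.00
    endloop
  endfacet
  facet normal 0.0000 0.0000 -1.0000
    outer loop
      vertex 1.38 2.73 0.00
      vertex 0.01 7.22 0.00
      vertex 13.42 8.87 0.00
    endloop
  endfacet
  facet normal 0.0000 0.0000 -1.0000
    outer loop
      vertex 5.32 0.18 0.00
      vertex 1.38 2.73 0.00
      vertex 13.42 8.87 0.00
    endloop
  endfacet
  facet normal 0.0000 0.0000 -1.0000
    outer loop
      vertex 9.98 0.75 0.00
      vertex 5.32 0.18 0.00
      vertex 13.42 8.87 0.00
    endloop
  endfacet
  facet normal 0.0000 0.0000 -1.0000
    outer loop
      vertex 13.18 4.18 0.00
      vertex 9.98 0.75 0.00
      vertex 13.42 8.87 0.00
    endloop
  endfacet
  facet normal 0.0000 0.0000 1.0000
    outer loop
      vertex 13.42 8.87 24.04
      vertex 10.59 12.62 24.04
      vertex 6.02 13.67 24.04
    endloop
  endfacet
  facet normal 0.0000 0.0000 1.0000
    outer loop
      vertex 13.42 8.87 24.04
      vertex 6.02 13.67 24.04
      vertex 1.84 11.54 24.04
    endloop
  endfacet
  facet normal 0.0000 0.0000 1.0000
    outer loop
      vertex 13.42 8.87 24.04
      vertex 1.84 11.54 24.04
      vertex 0.01 7.22 24.04
    endloop
  endfacet
  facet normal 0.0000 0.0000 1.0000
    outer loop
      vertex 13.42 8.87 24.04
      vertex 0.01 7.22 24.04
      vertex 1.38 2.73 24.04
    endloop
  endfacet
  facet normal 0.0000 0.0000 1.0000
    outer loop
      vertex 13.42 8.87 24.04
      vertex 1.38 2.73 24.04
      vertex 5.32 0.18 24.04
    endloop
  endfacet
  facet normal 0.0000 0.0000 1.0000
    outer loop
      vertex 13.42 8.87 24.04
      vertex 5.32 0.18 24.04
      vertex 9.98 0.75 24.04
    endloop
  endfacet
  facet normal 0.0000 0.0000 1.0000
    outer loop
      vertex 13.42 8.87 24.04
      vertex 9.98 0.75 24.04
      vertex 13.18 4.18 24.04
    endloop
  endfacet
  facet normal 0.7982 0.6024 0.0000
    outer loop
      vertex 13.42 8.87 0.00
      vertex 10.59 12.62 0.00
      vertex 10.59 12.62 24.04
    endloop
  endfacet
  facet normal 0.7982 0.6024 0.0000
    outer loop
      vertex 13.42 8.87 0.00
      vertex 10.59 12.62 24.04
      vertex 13.42 8.87 24.04
    endloop
  endfacet
  facet normal 0.2239 0.9746 0.0000
    outer loop
      vertex 10.59 12.62 0.00
      vertex 6.02 13.67 0.00
      vertex 6.02 13.67 24.04
    endloop
  endfacet
  facet normal 0.2239 0.9746 0.0000
    outer loop
      vertex 10.59 12.62 0.00
      vertex 6.02 13.67 24.04
      vertex 10.59 12.62 24.04
    endloop
  endfacet
  facet normal -0.4540 0.8910 0.0000
    outer loop
      vertex 6.02 13.67 0.00
      vertex 1.84 11.54 0.00
      vertex 1.84 11.54 24.04
    endloop
  endfacet
  facet normal -0.4540 0.8910 0.0000
    outer loop
      vertex 6.02 13.67 0.00
      vertex 1.84 11.54 24.04
      vertex 6.02 13.67 24.04
    endloop
  endfacet
  facet normal -0.9208 0.3901 0.0000
    outer loop
      vertex 1.84 11.54 0.00
      vertex 0.01 7.22 0.00
      vertex 0.01 7.22 24.04
    endloop
  endfacet
  facet normal -0.9208 0.3901 0.0000
    outer loop
      vertex 1.84 11.54 0.00
      vertex 0.01 7.22 24.04
      vertex 1.84 11.54 24.04
    endloop
  endfacet
  facet normal -0.9565 -0.2918 0.0000
    outer loop
      vertex 0.01 7.22 0.00
      vertex 1.38 2.73 0.00
      vertex 1.38 2.73 24.04
    endloop
  endfacet
  facet normal -0.9565 -0.2918 0.0000
    outer loop
      vertex 0.01 7.22 0.00
      vertex 1.38 2.73 24.04
      vertex 0.01 7.22 24.04
    endloop
  endfacet
  facet normal -0.5433 -0.8395 0.0000
    outer loop
      vertex 1.38 2.73 0.00
      vertex 5.32 0.18 0.00
      vertex 5.32 0.18 24.04
    endloop
  endfacet
  facet normal -0.5433 -0.8395 0.0000
    outer loop
      vertex 1.38 2.73 0.00
      vertex 5.32 0.18 24.04
      vertex 1.38 2.73 24.04
    endloop
  endfacet
  facet normal 0.1214 -0.9926 0.0000
    outer loop
      vertex 5.32 0.18 0.00
      vertex 9.98 0.75 0.00
      vertex 9.98 0.75 24.04
    endloop
  endfacet
  facet normal 0.1214 -0.9926 0.0000
    outer loop
      vertex 5.32 0.18 0.00
      vertex 9.98 0.75 24.04
      vertex 5.32 0.18 24.04
    endloop
  endfacet
  facet normal 0.7312 -0.6822 0.0000
    outer loop
      vertex 9.98 0.75 0.00
      vertex 13.18 4.18 0.00
      vertex 13.18 4.18 24.04
    endloop
  endfacet
  facet normal 0.7312 -0.6822 0.0000
    outer loop
      vertex 9.98 0.75 0.00
      vertex 13.18 4.18 24.04
      vertex 9.98 0.75 24.04
    endloop
  endfacet
  facet normal 0.9987 -0.0511 0.0000
    outer loop
      vertex 13.18 4.18 0.00
      vertex 13.42 8.87 0.00
      vertex 13.42 8.87 24.04
    endloop
  endfacet
  facet normal 0.9987 -0.0511 0.0000
    outer loop
      vertex 13.18 4.18 0.00
      vertex 13.42 8.87 24.04
      vertex 13.18 4.18 24.04
    endloop
  endfacet
endsolid part

The G0 Z moves step by Δz≈3.43 mm. Every layer's G1 loop is the same polygon, so the solid is a straight extrusion of it from z=0 to z≈24. Closing with flat bottom and top caps and triangulating gives 32 facets — a regular 9-sided prism (a cylinder approximated with 9 flat sides), circumscribed radius ≈ 6.86 mm, height ≈ 24 mm.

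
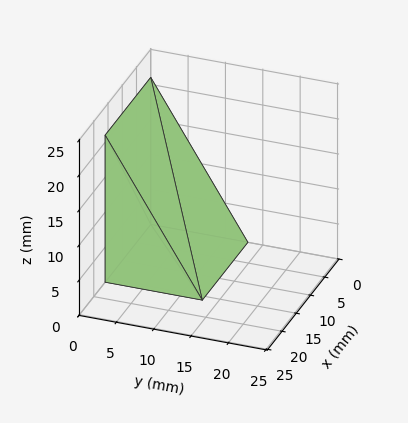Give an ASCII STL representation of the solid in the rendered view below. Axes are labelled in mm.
Reading the render: the shape is a wedge (ramp): 16 × 13 mm base, rising to 21 mm along the y=0 edge and sloping linearly to z=0 at y=13 (dimensions read to the nearest mm from the axis ticks). For the STL, each face is triangulated and given an outward normal.

solid part
  facet normal 0.0000 0.0000 -1.0000
    outer loop
      vertex 16.0 13.0 0.0
      vertex 16.0 0.0 0.0
      vertex 0.0 0.0 0.0
    endloop
  endfacet
  facet normal 0.0000 0.0000 -1.0000
    outer loop
      vertex 0.0 13.0 0.0
      vertex 16.0 13.0 0.0
      vertex 0.0 0.0 0.0
    endloop
  endfacet
  facet normal 0.0000 -1.0000 0.0000
    outer loop
      vertex 0.0 0.0 0.0
      vertex 16.0 0.0 0.0
      vertex 16.0 0.0 21.0
    endloop
  endfacet
  facet normal 0.0000 -1.0000 0.0000
    outer loop
      vertex 0.0 0.0 0.0
      vertex 16.0 0.0 21.0
      vertex 0.0 0.0 21.0
    endloop
  endfacet
  facet normal 0.0000 0.8503 0.5264
    outer loop
      vertex 0.0 0.0 21.0
      vertex 16.0 0.0 21.0
      vertex 16.0 13.0 0.0
    endloop
  endfacet
  facet normal 0.0000 0.8503 0.5264
    outer loop
      vertex 0.0 0.0 21.0
      vertex 16.0 13.0 0.0
      vertex 0.0 13.0 0.0
    endloop
  endfacet
  facet normal -1.0000 0.0000 0.0000
    outer loop
      vertex 0.0 0.0 21.0
      vertex 0.0 13.0 0.0
      vertex 0.0 0.0 0.0
    endloop
  endfacet
  facet normal 1.0000 0.0000 0.0000
    outer loop
      vertex 16.0 0.0 0.0
      vertex 16.0 13.0 0.0
      vertex 16.0 0.0 21.0
    endloop
  endfacet
endsolid part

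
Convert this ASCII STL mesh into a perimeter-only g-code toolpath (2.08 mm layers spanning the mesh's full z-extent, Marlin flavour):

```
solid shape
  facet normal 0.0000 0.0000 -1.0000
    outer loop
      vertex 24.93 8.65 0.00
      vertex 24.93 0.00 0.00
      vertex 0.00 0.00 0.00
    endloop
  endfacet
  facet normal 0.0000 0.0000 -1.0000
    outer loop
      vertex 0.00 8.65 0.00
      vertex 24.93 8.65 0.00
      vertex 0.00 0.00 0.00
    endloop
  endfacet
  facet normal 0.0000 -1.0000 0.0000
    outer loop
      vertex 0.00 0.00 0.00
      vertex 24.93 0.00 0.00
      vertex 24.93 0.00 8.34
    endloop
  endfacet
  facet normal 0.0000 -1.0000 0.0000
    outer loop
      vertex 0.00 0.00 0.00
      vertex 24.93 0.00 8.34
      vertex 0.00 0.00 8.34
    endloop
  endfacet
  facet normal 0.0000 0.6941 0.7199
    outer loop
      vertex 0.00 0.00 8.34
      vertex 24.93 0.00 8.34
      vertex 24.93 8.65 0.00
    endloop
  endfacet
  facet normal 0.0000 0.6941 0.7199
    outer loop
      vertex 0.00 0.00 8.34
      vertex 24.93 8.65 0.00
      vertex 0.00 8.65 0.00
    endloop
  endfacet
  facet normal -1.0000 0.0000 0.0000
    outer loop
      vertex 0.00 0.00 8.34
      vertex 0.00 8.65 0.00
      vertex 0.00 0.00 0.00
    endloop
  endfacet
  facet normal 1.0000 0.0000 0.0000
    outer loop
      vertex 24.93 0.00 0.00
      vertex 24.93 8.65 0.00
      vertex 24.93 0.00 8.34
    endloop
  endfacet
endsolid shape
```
; perimeter-only toolpath
G21 ; units = mm
G90 ; absolute positioning
G28 ; home
; layer 1
G0 Z2.08
G0 X0.00 Y0.00
G1 X24.93 Y0.00
G1 X24.93 Y6.49
G1 X0.00 Y6.49
G1 X0.00 Y0.00
; layer 2
G0 Z4.17
G0 X0.00 Y0.00
G1 X24.93 Y0.00
G1 X24.93 Y4.33
G1 X0.00 Y4.33
G1 X0.00 Y0.00
; layer 3
G0 Z6.25
G0 X0.00 Y0.00
G1 X24.93 Y0.00
G1 X24.93 Y2.16
G1 X0.00 Y2.16
G1 X0.00 Y0.00
M2 ; end

The solid is a wedge (ramp): 24.9 × 8.65 mm base, rising to 8.34 mm along the y=0 edge and sloping linearly to z=0 at y=8.65. Slicing at Δz = 2.08 mm — 4 equal slices spanning the solid's height, so layer i sits at z = i·h/4 — gives 3 non-empty perimeters. Each is a 4-segment closed polygon; G0 lifts to the layer z and rapids to the start vertex, then G1 traces the edges. The cross-section shrinks linearly with z (the slice at the apex is degenerate and omitted).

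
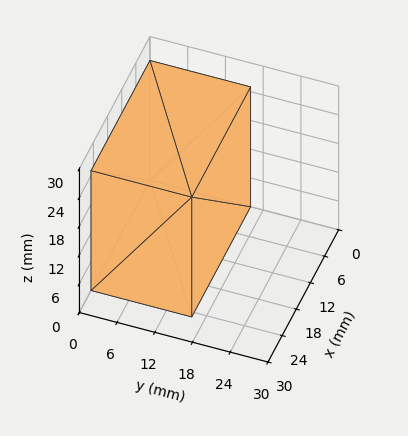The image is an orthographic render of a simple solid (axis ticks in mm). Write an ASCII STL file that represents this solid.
Reading the render: the shape is a rectangular box, roughly 25 × 16 mm footprint and 25 mm tall (dimensions read to the nearest mm from the axis ticks). For the STL, each face is triangulated and given an outward normal.

solid part
  facet normal 0.0000 0.0000 -1.0000
    outer loop
      vertex 25.000 16.000 0.000
      vertex 25.000 0.000 0.000
      vertex 0.000 0.000 0.000
    endloop
  endfacet
  facet normal 0.0000 0.0000 -1.0000
    outer loop
      vertex 0.000 16.000 0.000
      vertex 25.000 16.000 0.000
      vertex 0.000 0.000 0.000
    endloop
  endfacet
  facet normal 0.0000 0.0000 1.0000
    outer loop
      vertex 0.000 0.000 25.000
      vertex 25.000 0.000 25.000
      vertex 25.000 16.000 25.000
    endloop
  endfacet
  facet normal 0.0000 0.0000 1.0000
    outer loop
      vertex 0.000 0.000 25.000
      vertex 25.000 16.000 25.000
      vertex 0.000 16.000 25.000
    endloop
  endfacet
  facet normal 0.0000 -1.0000 0.0000
    outer loop
      vertex 0.000 0.000 0.000
      vertex 25.000 0.000 0.000
      vertex 25.000 0.000 25.000
    endloop
  endfacet
  facet normal 0.0000 -1.0000 0.0000
    outer loop
      vertex 0.000 0.000 0.000
      vertex 25.000 0.000 25.000
      vertex 0.000 0.000 25.000
    endloop
  endfacet
  facet normal 0.0000 1.0000 0.0000
    outer loop
      vertex 25.000 16.000 25.000
      vertex 25.000 16.000 0.000
      vertex 0.000 16.000 0.000
    endloop
  endfacet
  facet normal 0.0000 1.0000 0.0000
    outer loop
      vertex 0.000 16.000 25.000
      vertex 25.000 16.000 25.000
      vertex 0.000 16.000 0.000
    endloop
  endfacet
  facet normal -1.0000 0.0000 0.0000
    outer loop
      vertex 0.000 16.000 25.000
      vertex 0.000 16.000 0.000
      vertex 0.000 0.000 0.000
    endloop
  endfacet
  facet normal -1.0000 0.0000 0.0000
    outer loop
      vertex 0.000 0.000 25.000
      vertex 0.000 16.000 25.000
      vertex 0.000 0.000 0.000
    endloop
  endfacet
  facet normal 1.0000 0.0000 0.0000
    outer loop
      vertex 25.000 0.000 0.000
      vertex 25.000 16.000 0.000
      vertex 25.000 16.000 25.000
    endloop
  endfacet
  facet normal 1.0000 0.0000 0.0000
    outer loop
      vertex 25.000 0.000 0.000
      vertex 25.000 16.000 25.000
      vertex 25.000 0.000 25.000
    endloop
  endfacet
endsolid part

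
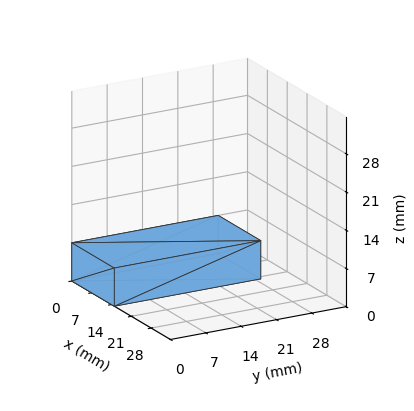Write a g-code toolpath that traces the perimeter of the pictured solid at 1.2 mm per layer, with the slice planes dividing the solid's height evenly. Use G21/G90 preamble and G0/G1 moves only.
Reading the render: the shape is a rectangular box, roughly 15 × 29 mm footprint and 7 mm tall (dimensions read to the nearest mm from the axis ticks). For the g-code, the solid's height is divided into equal slices at the stated Δz and each level perimeter traced with G1 moves after a G0 lift.

; perimeter-only toolpath
G21 ; units = mm
G90 ; absolute positioning
G28 ; home
; layer 1
G0 Z1.2
G0 X0.0 Y0.0
G1 X15.0 Y0.0
G1 X15.0 Y29.0
G1 X0.0 Y29.0
G1 X0.0 Y0.0
; layer 2
G0 Z2.3
G0 X0.0 Y0.0
G1 X15.0 Y0.0
G1 X15.0 Y29.0
G1 X0.0 Y29.0
G1 X0.0 Y0.0
; layer 3
G0 Z3.5
G0 X0.0 Y0.0
G1 X15.0 Y0.0
G1 X15.0 Y29.0
G1 X0.0 Y29.0
G1 X0.0 Y0.0
; layer 4
G0 Z4.7
G0 X0.0 Y0.0
G1 X15.0 Y0.0
G1 X15.0 Y29.0
G1 X0.0 Y29.0
G1 X0.0 Y0.0
; layer 5
G0 Z5.8
G0 X0.0 Y0.0
G1 X15.0 Y0.0
G1 X15.0 Y29.0
G1 X0.0 Y29.0
G1 X0.0 Y0.0
; layer 6
G0 Z7.0
G0 X0.0 Y0.0
G1 X15.0 Y0.0
G1 X15.0 Y29.0
G1 X0.0 Y29.0
G1 X0.0 Y0.0
M2 ; end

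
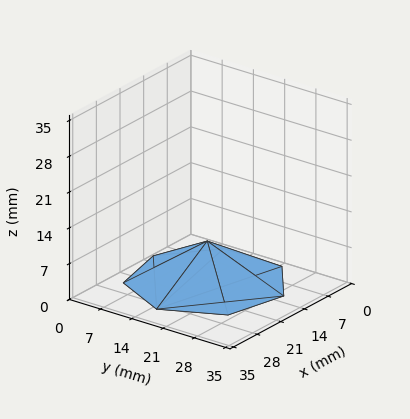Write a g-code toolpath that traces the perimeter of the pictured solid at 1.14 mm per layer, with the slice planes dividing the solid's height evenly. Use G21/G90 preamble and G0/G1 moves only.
Reading the render: the shape is a regular 7-sided pyramid, base circumscribed radius ≈ 15 mm, apex at z ≈ 8 mm (dimensions read to the nearest mm from the axis ticks). For the g-code, the solid's height is divided into equal slices at the stated Δz and each level perimeter traced with G1 moves after a G0 lift.

; perimeter-only toolpath
G21 ; units = mm
G90 ; absolute positioning
G28 ; home
; layer 1
G0 Z1.14
G0 X27.86 Y15.00
G1 X23.01 Y25.05
G1 X12.14 Y27.53
G1 X3.42 Y20.58
G1 X3.42 Y9.42
G1 X12.14 Y2.47
G1 X23.01 Y4.95
G1 X27.86 Y15.00
; layer 2
G0 Z2.29
G0 X25.71 Y15.00
G1 X21.68 Y23.38
G1 X12.61 Y25.44
G1 X5.35 Y19.65
G1 X5.35 Y10.35
G1 X12.61 Y4.56
G1 X21.68 Y6.62
G1 X25.71 Y15.00
; layer 3
G0 Z3.43
G0 X23.57 Y15.00
G1 X20.34 Y21.70
G1 X13.09 Y23.35
G1 X7.28 Y18.72
G1 X7.28 Y11.28
G1 X13.09 Y6.65
G1 X20.34 Y8.30
G1 X23.57 Y15.00
; layer 4
G0 Z4.57
G0 X21.43 Y15.00
G1 X19.01 Y20.03
G1 X13.57 Y21.27
G1 X9.21 Y17.79
G1 X9.21 Y12.21
G1 X13.57 Y8.73
G1 X19.01 Y9.97
G1 X21.43 Y15.00
; layer 5
G0 Z5.71
G0 X19.29 Y15.00
G1 X17.67 Y18.35
G1 X14.05 Y19.18
G1 X11.14 Y16.86
G1 X11.14 Y13.14
G1 X14.05 Y10.82
G1 X17.67 Y11.65
G1 X19.29 Y15.00
; layer 6
G0 Z6.86
G0 X17.14 Y15.00
G1 X16.34 Y16.68
G1 X14.52 Y17.09
G1 X13.07 Y15.93
G1 X13.07 Y14.07
G1 X14.52 Y12.91
G1 X16.34 Y13.32
G1 X17.14 Y15.00
M2 ; end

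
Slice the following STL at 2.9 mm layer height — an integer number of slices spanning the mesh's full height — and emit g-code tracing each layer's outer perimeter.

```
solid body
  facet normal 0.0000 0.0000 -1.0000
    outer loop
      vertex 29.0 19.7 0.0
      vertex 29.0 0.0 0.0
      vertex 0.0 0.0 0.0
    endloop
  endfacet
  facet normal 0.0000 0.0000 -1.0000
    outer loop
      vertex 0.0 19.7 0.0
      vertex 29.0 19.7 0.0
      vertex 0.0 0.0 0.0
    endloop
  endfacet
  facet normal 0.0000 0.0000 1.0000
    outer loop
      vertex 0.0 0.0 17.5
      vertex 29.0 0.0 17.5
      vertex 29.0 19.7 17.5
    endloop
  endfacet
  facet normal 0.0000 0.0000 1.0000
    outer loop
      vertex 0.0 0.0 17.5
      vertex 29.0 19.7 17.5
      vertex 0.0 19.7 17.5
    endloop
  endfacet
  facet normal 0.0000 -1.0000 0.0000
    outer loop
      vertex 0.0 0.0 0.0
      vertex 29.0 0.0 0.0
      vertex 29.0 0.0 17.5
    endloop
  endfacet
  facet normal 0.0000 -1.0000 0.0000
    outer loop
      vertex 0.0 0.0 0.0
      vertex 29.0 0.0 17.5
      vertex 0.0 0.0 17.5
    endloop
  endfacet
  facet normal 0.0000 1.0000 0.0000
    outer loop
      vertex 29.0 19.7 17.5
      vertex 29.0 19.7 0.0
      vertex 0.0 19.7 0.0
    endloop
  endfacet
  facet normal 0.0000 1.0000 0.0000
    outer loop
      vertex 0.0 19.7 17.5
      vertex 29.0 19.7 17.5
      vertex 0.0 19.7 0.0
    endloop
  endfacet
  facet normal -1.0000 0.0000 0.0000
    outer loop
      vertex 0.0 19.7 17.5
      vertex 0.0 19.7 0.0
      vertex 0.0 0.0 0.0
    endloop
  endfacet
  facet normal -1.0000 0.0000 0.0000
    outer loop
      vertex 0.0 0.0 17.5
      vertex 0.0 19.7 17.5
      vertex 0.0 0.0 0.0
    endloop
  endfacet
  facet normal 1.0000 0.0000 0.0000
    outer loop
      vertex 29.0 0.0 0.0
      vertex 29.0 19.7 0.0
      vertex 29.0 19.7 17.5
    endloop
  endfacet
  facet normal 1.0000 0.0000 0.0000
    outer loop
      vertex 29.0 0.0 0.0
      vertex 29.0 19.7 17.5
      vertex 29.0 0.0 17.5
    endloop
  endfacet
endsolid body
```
; perimeter-only toolpath
G21 ; units = mm
G90 ; absolute positioning
G28 ; home
; layer 1
G0 Z2.9
G0 X0.0 Y0.0
G1 X29.0 Y0.0
G1 X29.0 Y19.7
G1 X0.0 Y19.7
G1 X0.0 Y0.0
; layer 2
G0 Z5.8
G0 X0.0 Y0.0
G1 X29.0 Y0.0
G1 X29.0 Y19.7
G1 X0.0 Y19.7
G1 X0.0 Y0.0
; layer 3
G0 Z8.8
G0 X0.0 Y0.0
G1 X29.0 Y0.0
G1 X29.0 Y19.7
G1 X0.0 Y19.7
G1 X0.0 Y0.0
; layer 4
G0 Z11.7
G0 X0.0 Y0.0
G1 X29.0 Y0.0
G1 X29.0 Y19.7
G1 X0.0 Y19.7
G1 X0.0 Y0.0
; layer 5
G0 Z14.6
G0 X0.0 Y0.0
G1 X29.0 Y0.0
G1 X29.0 Y19.7
G1 X0.0 Y19.7
G1 X0.0 Y0.0
; layer 6
G0 Z17.5
G0 X0.0 Y0.0
G1 X29.0 Y0.0
G1 X29.0 Y19.7
G1 X0.0 Y19.7
G1 X0.0 Y0.0
M2 ; end

The solid is a rectangular box, roughly 29 × 19.7 mm footprint and 17.5 mm tall. Slicing at Δz = 2.9 mm — 6 equal slices spanning the solid's height, so layer i sits at z = i·h/6 — gives 6 non-empty perimeters. Each is a 4-segment closed polygon; G0 lifts to the layer z and rapids to the start vertex, then G1 traces the edges.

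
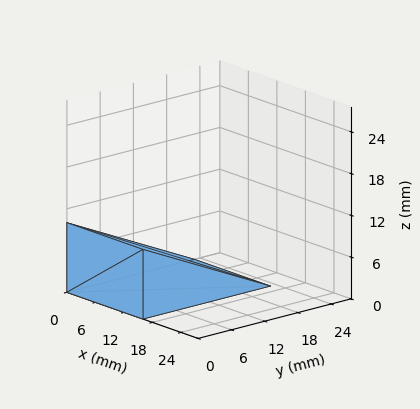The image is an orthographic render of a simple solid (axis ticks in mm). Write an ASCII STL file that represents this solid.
Reading the render: the shape is a wedge (ramp): 16 × 23 mm base, rising to 10 mm along the y=0 edge and sloping linearly to z=0 at y=23 (dimensions read to the nearest mm from the axis ticks). For the STL, each face is triangulated and given an outward normal.

solid part
  facet normal 0.0000 0.0000 -1.0000
    outer loop
      vertex 16.0 23.0 0.0
      vertex 16.0 0.0 0.0
      vertex 0.0 0.0 0.0
    endloop
  endfacet
  facet normal 0.0000 0.0000 -1.0000
    outer loop
      vertex 0.0 23.0 0.0
      vertex 16.0 23.0 0.0
      vertex 0.0 0.0 0.0
    endloop
  endfacet
  facet normal 0.0000 -1.0000 0.0000
    outer loop
      vertex 0.0 0.0 0.0
      vertex 16.0 0.0 0.0
      vertex 16.0 0.0 10.0
    endloop
  endfacet
  facet normal 0.0000 -1.0000 0.0000
    outer loop
      vertex 0.0 0.0 0.0
      vertex 16.0 0.0 10.0
      vertex 0.0 0.0 10.0
    endloop
  endfacet
  facet normal 0.0000 0.3987 0.9171
    outer loop
      vertex 0.0 0.0 10.0
      vertex 16.0 0.0 10.0
      vertex 16.0 23.0 0.0
    endloop
  endfacet
  facet normal 0.0000 0.3987 0.9171
    outer loop
      vertex 0.0 0.0 10.0
      vertex 16.0 23.0 0.0
      vertex 0.0 23.0 0.0
    endloop
  endfacet
  facet normal -1.0000 0.0000 0.0000
    outer loop
      vertex 0.0 0.0 10.0
      vertex 0.0 23.0 0.0
      vertex 0.0 0.0 0.0
    endloop
  endfacet
  facet normal 1.0000 0.0000 0.0000
    outer loop
      vertex 16.0 0.0 0.0
      vertex 16.0 23.0 0.0
      vertex 16.0 0.0 10.0
    endloop
  endfacet
endsolid part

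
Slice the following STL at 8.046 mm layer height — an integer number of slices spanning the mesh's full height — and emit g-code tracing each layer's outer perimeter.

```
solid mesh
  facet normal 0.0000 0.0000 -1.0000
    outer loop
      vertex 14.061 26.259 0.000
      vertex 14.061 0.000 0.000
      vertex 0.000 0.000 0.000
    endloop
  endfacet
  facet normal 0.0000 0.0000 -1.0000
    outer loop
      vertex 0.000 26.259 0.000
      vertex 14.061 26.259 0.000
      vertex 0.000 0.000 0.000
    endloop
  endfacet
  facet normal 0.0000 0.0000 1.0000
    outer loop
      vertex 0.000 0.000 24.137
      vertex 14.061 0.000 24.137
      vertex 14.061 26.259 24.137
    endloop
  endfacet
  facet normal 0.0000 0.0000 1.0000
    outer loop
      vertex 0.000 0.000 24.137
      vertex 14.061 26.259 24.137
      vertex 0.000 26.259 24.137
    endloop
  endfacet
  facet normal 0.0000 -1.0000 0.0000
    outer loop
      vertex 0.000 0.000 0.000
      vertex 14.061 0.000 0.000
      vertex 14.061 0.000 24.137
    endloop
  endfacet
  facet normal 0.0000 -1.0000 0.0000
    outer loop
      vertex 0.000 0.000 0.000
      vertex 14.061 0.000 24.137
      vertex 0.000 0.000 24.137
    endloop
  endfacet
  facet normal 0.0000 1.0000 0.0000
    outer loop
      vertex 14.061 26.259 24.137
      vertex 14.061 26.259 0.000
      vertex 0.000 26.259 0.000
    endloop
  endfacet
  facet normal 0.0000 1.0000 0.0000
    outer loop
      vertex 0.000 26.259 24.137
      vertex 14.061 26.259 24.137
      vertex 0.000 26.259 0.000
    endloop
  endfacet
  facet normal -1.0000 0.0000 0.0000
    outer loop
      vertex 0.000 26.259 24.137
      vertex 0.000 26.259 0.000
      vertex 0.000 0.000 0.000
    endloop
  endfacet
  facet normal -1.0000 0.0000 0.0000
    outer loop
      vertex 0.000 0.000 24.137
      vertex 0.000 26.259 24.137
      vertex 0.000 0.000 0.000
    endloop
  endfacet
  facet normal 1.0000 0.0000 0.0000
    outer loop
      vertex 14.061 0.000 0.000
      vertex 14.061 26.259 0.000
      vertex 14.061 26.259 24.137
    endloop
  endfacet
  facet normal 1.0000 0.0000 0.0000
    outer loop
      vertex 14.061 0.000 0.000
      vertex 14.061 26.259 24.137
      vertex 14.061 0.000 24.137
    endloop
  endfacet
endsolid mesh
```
; perimeter-only toolpath
G21 ; units = mm
G90 ; absolute positioning
G28 ; home
; layer 1
G0 Z8.046
G0 X0.000 Y0.000
G1 X14.061 Y0.000
G1 X14.061 Y26.259
G1 X0.000 Y26.259
G1 X0.000 Y0.000
; layer 2
G0 Z16.091
G0 X0.000 Y0.000
G1 X14.061 Y0.000
G1 X14.061 Y26.259
G1 X0.000 Y26.259
G1 X0.000 Y0.000
; layer 3
G0 Z24.137
G0 X0.000 Y0.000
G1 X14.061 Y0.000
G1 X14.061 Y26.259
G1 X0.000 Y26.259
G1 X0.000 Y0.000
M2 ; end

The solid is a rectangular box, roughly 14.1 × 26.3 mm footprint and 24.1 mm tall. Slicing at Δz = 8.046 mm — 3 equal slices spanning the solid's height, so layer i sits at z = i·h/3 — gives 3 non-empty perimeters. Each is a 4-segment closed polygon; G0 lifts to the layer z and rapids to the start vertex, then G1 traces the edges.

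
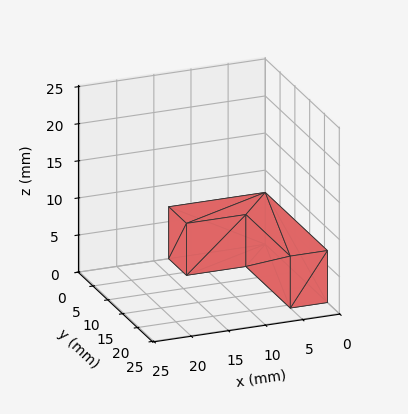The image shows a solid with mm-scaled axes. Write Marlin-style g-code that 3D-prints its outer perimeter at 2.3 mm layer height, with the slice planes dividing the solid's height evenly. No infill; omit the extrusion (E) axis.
Reading the render: the shape is an L-shaped prism: outer 13 × 21 mm, arm thicknesses ≈ 6 mm (horizontal) and 5 mm (vertical), extruded 7 mm in z (dimensions read to the nearest mm from the axis ticks). For the g-code, the solid's height is divided into equal slices at the stated Δz and each level perimeter traced with G1 moves after a G0 lift.

; perimeter-only toolpath
G21 ; units = mm
G90 ; absolute positioning
G28 ; home
; layer 1
G0 Z2.3
G0 X0.0 Y0.0
G1 X13.0 Y0.0
G1 X13.0 Y6.0
G1 X5.0 Y6.0
G1 X5.0 Y21.0
G1 X0.0 Y21.0
G1 X0.0 Y0.0
; layer 2
G0 Z4.7
G0 X0.0 Y0.0
G1 X13.0 Y0.0
G1 X13.0 Y6.0
G1 X5.0 Y6.0
G1 X5.0 Y21.0
G1 X0.0 Y21.0
G1 X0.0 Y0.0
; layer 3
G0 Z7.0
G0 X0.0 Y0.0
G1 X13.0 Y0.0
G1 X13.0 Y6.0
G1 X5.0 Y6.0
G1 X5.0 Y21.0
G1 X0.0 Y21.0
G1 X0.0 Y0.0
M2 ; end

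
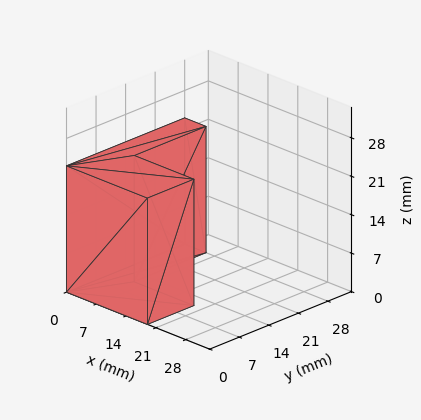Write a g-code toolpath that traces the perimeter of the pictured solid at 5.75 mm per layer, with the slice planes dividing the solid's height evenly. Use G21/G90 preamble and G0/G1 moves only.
Reading the render: the shape is an L-shaped prism: outer 19 × 28 mm, arm thicknesses ≈ 11 mm (horizontal) and 5 mm (vertical), extruded 23 mm in z (dimensions read to the nearest mm from the axis ticks). For the g-code, the solid's height is divided into equal slices at the stated Δz and each level perimeter traced with G1 moves after a G0 lift.

; perimeter-only toolpath
G21 ; units = mm
G90 ; absolute positioning
G28 ; home
; layer 1
G0 Z5.75
G0 X0.00 Y0.00
G1 X19.00 Y0.00
G1 X19.00 Y11.00
G1 X5.00 Y11.00
G1 X5.00 Y28.00
G1 X0.00 Y28.00
G1 X0.00 Y0.00
; layer 2
G0 Z11.50
G0 X0.00 Y0.00
G1 X19.00 Y0.00
G1 X19.00 Y11.00
G1 X5.00 Y11.00
G1 X5.00 Y28.00
G1 X0.00 Y28.00
G1 X0.00 Y0.00
; layer 3
G0 Z17.25
G0 X0.00 Y0.00
G1 X19.00 Y0.00
G1 X19.00 Y11.00
G1 X5.00 Y11.00
G1 X5.00 Y28.00
G1 X0.00 Y28.00
G1 X0.00 Y0.00
; layer 4
G0 Z23.00
G0 X0.00 Y0.00
G1 X19.00 Y0.00
G1 X19.00 Y11.00
G1 X5.00 Y11.00
G1 X5.00 Y28.00
G1 X0.00 Y28.00
G1 X0.00 Y0.00
M2 ; end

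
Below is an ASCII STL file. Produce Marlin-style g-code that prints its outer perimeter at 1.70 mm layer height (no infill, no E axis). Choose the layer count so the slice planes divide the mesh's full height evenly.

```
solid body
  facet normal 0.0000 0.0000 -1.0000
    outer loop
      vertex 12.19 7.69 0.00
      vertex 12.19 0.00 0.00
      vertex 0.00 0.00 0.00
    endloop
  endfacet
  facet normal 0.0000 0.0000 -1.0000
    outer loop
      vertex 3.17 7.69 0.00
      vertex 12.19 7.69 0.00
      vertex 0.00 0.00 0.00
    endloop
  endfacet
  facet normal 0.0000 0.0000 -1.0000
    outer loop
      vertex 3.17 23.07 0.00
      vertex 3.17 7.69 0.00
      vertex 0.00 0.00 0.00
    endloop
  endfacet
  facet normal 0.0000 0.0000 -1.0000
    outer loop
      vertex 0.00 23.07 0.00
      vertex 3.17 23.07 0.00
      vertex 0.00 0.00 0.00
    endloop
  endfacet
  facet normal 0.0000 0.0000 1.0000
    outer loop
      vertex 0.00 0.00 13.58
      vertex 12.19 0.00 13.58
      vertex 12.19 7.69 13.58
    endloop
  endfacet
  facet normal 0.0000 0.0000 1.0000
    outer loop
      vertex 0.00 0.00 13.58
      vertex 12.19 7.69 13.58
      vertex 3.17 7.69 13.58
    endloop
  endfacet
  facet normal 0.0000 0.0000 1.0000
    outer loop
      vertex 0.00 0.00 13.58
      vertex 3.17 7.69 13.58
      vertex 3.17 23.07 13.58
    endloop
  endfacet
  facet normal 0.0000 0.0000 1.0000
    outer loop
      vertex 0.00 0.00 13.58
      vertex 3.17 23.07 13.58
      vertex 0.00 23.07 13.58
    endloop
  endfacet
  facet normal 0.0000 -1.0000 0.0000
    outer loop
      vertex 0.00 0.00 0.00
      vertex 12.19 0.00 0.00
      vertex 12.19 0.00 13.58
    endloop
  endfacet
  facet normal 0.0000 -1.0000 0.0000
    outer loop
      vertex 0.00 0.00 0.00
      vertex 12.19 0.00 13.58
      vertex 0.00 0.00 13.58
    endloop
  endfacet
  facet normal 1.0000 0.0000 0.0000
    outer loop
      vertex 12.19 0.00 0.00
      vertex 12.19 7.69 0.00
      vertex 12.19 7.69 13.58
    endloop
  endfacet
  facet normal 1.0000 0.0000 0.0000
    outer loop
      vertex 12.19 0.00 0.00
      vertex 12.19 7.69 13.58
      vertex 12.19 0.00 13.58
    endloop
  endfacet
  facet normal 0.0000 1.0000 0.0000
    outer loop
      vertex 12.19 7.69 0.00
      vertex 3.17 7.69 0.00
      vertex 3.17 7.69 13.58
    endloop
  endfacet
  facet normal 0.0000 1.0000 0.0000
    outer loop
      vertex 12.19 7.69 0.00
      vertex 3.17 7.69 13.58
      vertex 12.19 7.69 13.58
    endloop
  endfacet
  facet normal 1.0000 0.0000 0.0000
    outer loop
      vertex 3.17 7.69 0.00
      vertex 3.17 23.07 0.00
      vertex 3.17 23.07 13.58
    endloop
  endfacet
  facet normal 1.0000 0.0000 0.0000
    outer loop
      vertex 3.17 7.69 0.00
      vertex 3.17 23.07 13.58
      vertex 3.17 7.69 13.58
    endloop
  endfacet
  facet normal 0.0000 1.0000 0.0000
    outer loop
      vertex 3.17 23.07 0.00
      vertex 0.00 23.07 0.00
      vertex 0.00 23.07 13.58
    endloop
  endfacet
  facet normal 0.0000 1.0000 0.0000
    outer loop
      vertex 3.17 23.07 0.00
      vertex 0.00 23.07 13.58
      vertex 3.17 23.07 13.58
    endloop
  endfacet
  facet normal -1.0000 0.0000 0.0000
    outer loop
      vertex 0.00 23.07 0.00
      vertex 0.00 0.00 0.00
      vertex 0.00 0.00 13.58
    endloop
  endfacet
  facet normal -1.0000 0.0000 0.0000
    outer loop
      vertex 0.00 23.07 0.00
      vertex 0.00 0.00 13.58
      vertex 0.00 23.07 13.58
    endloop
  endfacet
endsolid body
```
; perimeter-only toolpath
G21 ; units = mm
G90 ; absolute positioning
G28 ; home
; layer 1
G0 Z1.70
G0 X0.00 Y0.00
G1 X12.19 Y0.00
G1 X12.19 Y7.69
G1 X3.17 Y7.69
G1 X3.17 Y23.07
G1 X0.00 Y23.07
G1 X0.00 Y0.00
; layer 2
G0 Z3.40
G0 X0.00 Y0.00
G1 X12.19 Y0.00
G1 X12.19 Y7.69
G1 X3.17 Y7.69
G1 X3.17 Y23.07
G1 X0.00 Y23.07
G1 X0.00 Y0.00
; layer 3
G0 Z5.09
G0 X0.00 Y0.00
G1 X12.19 Y0.00
G1 X12.19 Y7.69
G1 X3.17 Y7.69
G1 X3.17 Y23.07
G1 X0.00 Y23.07
G1 X0.00 Y0.00
; layer 4
G0 Z6.79
G0 X0.00 Y0.00
G1 X12.19 Y0.00
G1 X12.19 Y7.69
G1 X3.17 Y7.69
G1 X3.17 Y23.07
G1 X0.00 Y23.07
G1 X0.00 Y0.00
; layer 5
G0 Z8.49
G0 X0.00 Y0.00
G1 X12.19 Y0.00
G1 X12.19 Y7.69
G1 X3.17 Y7.69
G1 X3.17 Y23.07
G1 X0.00 Y23.07
G1 X0.00 Y0.00
; layer 6
G0 Z10.19
G0 X0.00 Y0.00
G1 X12.19 Y0.00
G1 X12.19 Y7.69
G1 X3.17 Y7.69
G1 X3.17 Y23.07
G1 X0.00 Y23.07
G1 X0.00 Y0.00
; layer 7
G0 Z11.88
G0 X0.00 Y0.00
G1 X12.19 Y0.00
G1 X12.19 Y7.69
G1 X3.17 Y7.69
G1 X3.17 Y23.07
G1 X0.00 Y23.07
G1 X0.00 Y0.00
; layer 8
G0 Z13.58
G0 X0.00 Y0.00
G1 X12.19 Y0.00
G1 X12.19 Y7.69
G1 X3.17 Y7.69
G1 X3.17 Y23.07
G1 X0.00 Y23.07
G1 X0.00 Y0.00
M2 ; end

The solid is an L-shaped prism: outer 12.2 × 23.1 mm, arm thicknesses ≈ 7.69 mm (horizontal) and 3.17 mm (vertical), extruded 13.6 mm in z. Slicing at Δz = 1.70 mm — 8 equal slices spanning the solid's height, so layer i sits at z = i·h/8 — gives 8 non-empty perimeters. Each is a 6-segment closed polygon; G0 lifts to the layer z and rapids to the start vertex, then G1 traces the edges.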